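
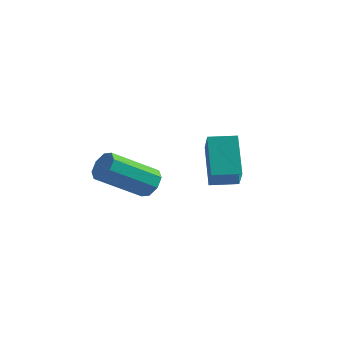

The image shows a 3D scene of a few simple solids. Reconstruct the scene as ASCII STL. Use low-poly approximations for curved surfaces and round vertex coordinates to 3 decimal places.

solid 
facet normal 0.614 0.553 -0.564
outer loop
vertex 1.895 -2.889 -2.919
vertex 1.41 -2.817 -3.376
vertex 1.603 -2.476 -2.832
endloop
endfacet
facet normal 0.547 0.217 0.809
outer loop
vertex 1.895 -2.889 -2.919
vertex 1.603 -2.476 -2.832
vertex 0.574 -4.076 -1.707
endloop
endfacet
facet normal 0.547 0.217 0.809
outer loop
vertex 0.574 -4.076 -1.707
vertex 1.603 -2.476 -2.832
vertex 0.282 -3.663 -1.62
endloop
endfacet
facet normal -0.615 -0.553 0.563
outer loop
vertex 0.574 -4.076 -1.707
vertex 0.282 -3.663 -1.62
vertex 0.09 -4.003 -2.164
endloop
endfacet
facet normal 0.615 0.552 -0.564
outer loop
vertex 1.603 -2.476 -2.832
vertex 1.41 -2.817 -3.376
vertex 1.199 -2.263 -3.064
endloop
endfacet
facet normal -0.016 0.723 0.691
outer loop
vertex 1.603 -2.476 -2.832
vertex 1.199 -2.263 -3.064
vertex 0.282 -3.663 -1.62
endloop
endfacet
facet normal -0.014 0.722 0.691
outer loop
vertex 0.282 -3.663 -1.62
vertex 1.199 -2.263 -3.064
vertex -0.122 -3.449 -1.852
endloop
endfacet
facet normal -0.615 -0.552 0.562
outer loop
vertex 0.282 -3.663 -1.62
vertex -0.122 -3.449 -1.852
vertex 0.09 -4.003 -2.164
endloop
endfacet
facet normal 0.615 0.552 -0.564
outer loop
vertex 1.199 -2.263 -3.064
vertex 1.41 -2.817 -3.376
vertex 0.918 -2.374 -3.479
endloop
endfacet
facet normal -0.568 0.805 0.169
outer loop
vertex 1.199 -2.263 -3.064
vertex 0.918 -2.374 -3.479
vertex -0.122 -3.449 -1.852
endloop
endfacet
facet normal -0.569 0.805 0.168
outer loop
vertex -0.122 -3.449 -1.852
vertex 0.918 -2.374 -3.479
vertex -0.403 -3.561 -2.267
endloop
endfacet
facet normal -0.613 -0.553 0.564
outer loop
vertex -0.122 -3.449 -1.852
vertex -0.403 -3.561 -2.267
vertex 0.09 -4.003 -2.164
endloop
endfacet
facet normal 0.615 0.552 -0.563
outer loop
vertex 0.918 -2.374 -3.479
vertex 1.41 -2.817 -3.376
vertex 0.926 -2.744 -3.833
endloop
endfacet
facet normal -0.789 0.416 -0.453
outer loop
vertex 0.918 -2.374 -3.479
vertex 0.926 -2.744 -3.833
vertex -0.403 -3.561 -2.267
endloop
endfacet
facet normal -0.789 0.416 -0.453
outer loop
vertex -0.403 -3.561 -2.267
vertex 0.926 -2.744 -3.833
vertex -0.395 -3.931 -2.621
endloop
endfacet
facet normal -0.613 -0.553 0.564
outer loop
vertex -0.403 -3.561 -2.267
vertex -0.395 -3.931 -2.621
vertex 0.09 -4.003 -2.164
endloop
endfacet
facet normal 0.615 0.553 -0.563
outer loop
vertex 0.926 -2.744 -3.833
vertex 1.41 -2.817 -3.376
vertex 1.218 -3.157 -3.92
endloop
endfacet
facet normal -0.547 -0.217 -0.809
outer loop
vertex 0.926 -2.744 -3.833
vertex 1.218 -3.157 -3.92
vertex -0.395 -3.931 -2.621
endloop
endfacet
facet normal -0.547 -0.217 -0.809
outer loop
vertex -0.395 -3.931 -2.621
vertex 1.218 -3.157 -3.92
vertex -0.103 -4.344 -2.708
endloop
endfacet
facet normal -0.614 -0.553 0.564
outer loop
vertex -0.395 -3.931 -2.621
vertex -0.103 -4.344 -2.708
vertex 0.09 -4.003 -2.164
endloop
endfacet
facet normal 0.615 0.552 -0.562
outer loop
vertex 1.218 -3.157 -3.92
vertex 1.41 -2.817 -3.376
vertex 1.622 -3.371 -3.688
endloop
endfacet
facet normal 0.015 -0.722 -0.691
outer loop
vertex 1.218 -3.157 -3.92
vertex 1.622 -3.371 -3.688
vertex -0.103 -4.344 -2.708
endloop
endfacet
facet normal 0.015 -0.723 -0.691
outer loop
vertex -0.103 -4.344 -2.708
vertex 1.622 -3.371 -3.688
vertex 0.301 -4.557 -2.476
endloop
endfacet
facet normal -0.615 -0.552 0.564
outer loop
vertex -0.103 -4.344 -2.708
vertex 0.301 -4.557 -2.476
vertex 0.09 -4.003 -2.164
endloop
endfacet
facet normal 0.613 0.553 -0.564
outer loop
vertex 1.622 -3.371 -3.688
vertex 1.41 -2.817 -3.376
vertex 1.903 -3.259 -3.273
endloop
endfacet
facet normal 0.569 -0.805 -0.168
outer loop
vertex 1.622 -3.371 -3.688
vertex 1.903 -3.259 -3.273
vertex 0.301 -4.557 -2.476
endloop
endfacet
facet normal 0.568 -0.805 -0.169
outer loop
vertex 0.301 -4.557 -2.476
vertex 1.903 -3.259 -3.273
vertex 0.582 -4.446 -2.061
endloop
endfacet
facet normal -0.615 -0.552 0.564
outer loop
vertex 0.301 -4.557 -2.476
vertex 0.582 -4.446 -2.061
vertex 0.09 -4.003 -2.164
endloop
endfacet
facet normal 0.613 0.553 -0.564
outer loop
vertex 1.903 -3.259 -3.273
vertex 1.41 -2.817 -3.376
vertex 1.895 -2.889 -2.919
endloop
endfacet
facet normal 0.789 -0.416 0.453
outer loop
vertex 1.903 -3.259 -3.273
vertex 1.895 -2.889 -2.919
vertex 0.582 -4.446 -2.061
endloop
endfacet
facet normal 0.789 -0.416 0.453
outer loop
vertex 0.582 -4.446 -2.061
vertex 1.895 -2.889 -2.919
vertex 0.574 -4.076 -1.707
endloop
endfacet
facet normal -0.615 -0.552 0.563
outer loop
vertex 0.582 -4.446 -2.061
vertex 0.574 -4.076 -1.707
vertex 0.09 -4.003 -2.164
endloop
endfacet
facet normal -0.877 -0.480 -0.012
outer loop
vertex 2.385 0.158 -2.157
vertex 1.904 1.064 -3.251
vertex 3.068 -1.057 -3.462
endloop
endfacet
facet normal 0.322 -0.603 0.730
outer loop
vertex 4.076 -0.504 -3.449
vertex 2.385 0.158 -2.157
vertex 3.068 -1.057 -3.462
endloop
endfacet
facet normal -0.877 -0.480 -0.012
outer loop
vertex 3.068 -1.057 -3.462
vertex 1.904 1.064 -3.251
vertex 2.587 -0.151 -4.557
endloop
endfacet
facet normal 0.358 -0.636 -0.684
outer loop
vertex 2.587 -0.151 -4.557
vertex 4.076 -0.504 -3.449
vertex 3.068 -1.057 -3.462
endloop
endfacet
facet normal -0.358 0.636 0.684
outer loop
vertex 2.385 0.158 -2.157
vertex 2.912 1.617 -3.238
vertex 1.904 1.064 -3.251
endloop
endfacet
facet normal 0.321 -0.604 0.730
outer loop
vertex 3.393 0.711 -2.143
vertex 2.385 0.158 -2.157
vertex 4.076 -0.504 -3.449
endloop
endfacet
facet normal -0.358 0.636 0.684
outer loop
vertex 3.393 0.711 -2.143
vertex 2.912 1.617 -3.238
vertex 2.385 0.158 -2.157
endloop
endfacet
facet normal -0.322 0.603 -0.730
outer loop
vertex 1.904 1.064 -3.251
vertex 2.912 1.617 -3.238
vertex 2.587 -0.151 -4.557
endloop
endfacet
facet normal 0.358 -0.636 -0.684
outer loop
vertex 3.595 0.402 -4.543
vertex 4.076 -0.504 -3.449
vertex 2.587 -0.151 -4.557
endloop
endfacet
facet normal -0.321 0.604 -0.730
outer loop
vertex 2.587 -0.151 -4.557
vertex 2.912 1.617 -3.238
vertex 3.595 0.402 -4.543
endloop
endfacet
facet normal 0.877 0.480 0.012
outer loop
vertex 3.595 0.402 -4.543
vertex 3.393 0.711 -2.143
vertex 4.076 -0.504 -3.449
endloop
endfacet
facet normal 0.877 0.480 0.012
outer loop
vertex 2.912 1.617 -3.238
vertex 3.393 0.711 -2.143
vertex 3.595 0.402 -4.543
endloop
endfacet

endsolid


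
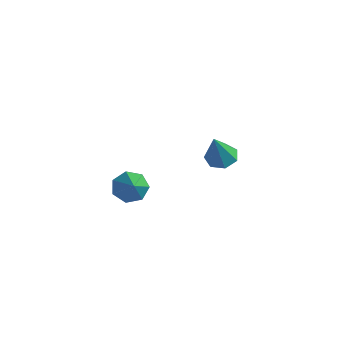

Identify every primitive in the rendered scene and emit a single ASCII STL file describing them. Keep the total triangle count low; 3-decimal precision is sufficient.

solid 
facet normal -0.136 0.434 -0.890
outer loop
vertex 2.043 4.286 0.963
vertex 1.255 4.102 0.994
vertex 1.629 4.769 1.262
endloop
endfacet
facet normal 0.795 0.397 0.459
outer loop
vertex 2.043 4.286 0.963
vertex 1.629 4.769 1.262
vertex 1.525 3.238 2.766
endloop
endfacet
facet normal -0.136 0.434 -0.891
outer loop
vertex 1.629 4.769 1.262
vertex 1.255 4.102 0.994
vertex 0.933 4.75 1.359
endloop
endfacet
facet normal 0.080 0.696 0.714
outer loop
vertex 1.629 4.769 1.262
vertex 0.933 4.75 1.359
vertex 1.525 3.238 2.766
endloop
endfacet
facet normal -0.136 0.434 -0.891
outer loop
vertex 0.933 4.75 1.359
vertex 1.255 4.102 0.994
vertex 0.479 4.243 1.181
endloop
endfacet
facet normal -0.659 0.358 0.662
outer loop
vertex 0.933 4.75 1.359
vertex 0.479 4.243 1.181
vertex 1.525 3.238 2.766
endloop
endfacet
facet normal -0.136 0.434 -0.890
outer loop
vertex 0.479 4.243 1.181
vertex 1.255 4.102 0.994
vertex 0.61 3.63 0.862
endloop
endfacet
facet normal -0.867 -0.363 0.342
outer loop
vertex 0.479 4.243 1.181
vertex 0.61 3.63 0.862
vertex 1.525 3.238 2.766
endloop
endfacet
facet normal -0.135 0.434 -0.891
outer loop
vertex 0.61 3.63 0.862
vertex 1.255 4.102 0.994
vertex 1.226 3.373 0.643
endloop
endfacet
facet normal -0.386 -0.922 -0.004
outer loop
vertex 0.61 3.63 0.862
vertex 1.226 3.373 0.643
vertex 1.525 3.238 2.766
endloop
endfacet
facet normal -0.136 0.434 -0.891
outer loop
vertex 1.226 3.373 0.643
vertex 1.255 4.102 0.994
vertex 1.864 3.665 0.688
endloop
endfacet
facet normal 0.420 -0.900 -0.116
outer loop
vertex 1.226 3.373 0.643
vertex 1.864 3.665 0.688
vertex 1.525 3.238 2.766
endloop
endfacet
facet normal -0.136 0.434 -0.891
outer loop
vertex 1.864 3.665 0.688
vertex 1.255 4.102 0.994
vertex 2.043 4.286 0.963
endloop
endfacet
facet normal 0.946 -0.312 0.090
outer loop
vertex 1.864 3.665 0.688
vertex 2.043 4.286 0.963
vertex 1.525 3.238 2.766
endloop
endfacet
facet normal -0.601 0.510 -0.616
outer loop
vertex 1.521 -1.014 1.855
vertex 0.942 -1.634 1.906
vertex 1.025 -0.945 2.396
endloop
endfacet
facet normal 0.614 0.623 0.484
outer loop
vertex 1.521 -1.014 1.855
vertex 1.025 -0.945 2.396
vertex 2.178 -2.686 3.174
endloop
endfacet
facet normal -0.600 0.511 -0.616
outer loop
vertex 1.025 -0.945 2.396
vertex 0.942 -1.634 1.906
vertex 0.466 -1.394 2.568
endloop
endfacet
facet normal -0.031 0.391 0.920
outer loop
vertex 1.025 -0.945 2.396
vertex 0.466 -1.394 2.568
vertex 2.178 -2.686 3.174
endloop
endfacet
facet normal -0.599 0.511 -0.616
outer loop
vertex 0.466 -1.394 2.568
vertex 0.942 -1.634 1.906
vertex 0.265 -2.024 2.241
endloop
endfacet
facet normal -0.496 -0.270 0.825
outer loop
vertex 0.466 -1.394 2.568
vertex 0.265 -2.024 2.241
vertex 2.178 -2.686 3.174
endloop
endfacet
facet normal -0.599 0.510 -0.617
outer loop
vertex 0.265 -2.024 2.241
vertex 0.942 -1.634 1.906
vertex 0.574 -2.361 1.662
endloop
endfacet
facet normal -0.430 -0.861 0.271
outer loop
vertex 0.265 -2.024 2.241
vertex 0.574 -2.361 1.662
vertex 2.178 -2.686 3.174
endloop
endfacet
facet normal -0.600 0.510 -0.616
outer loop
vertex 0.574 -2.361 1.662
vertex 0.942 -1.634 1.906
vertex 1.16 -2.15 1.266
endloop
endfacet
facet normal 0.117 -0.938 -0.326
outer loop
vertex 0.574 -2.361 1.662
vertex 1.16 -2.15 1.266
vertex 2.178 -2.686 3.174
endloop
endfacet
facet normal -0.600 0.510 -0.616
outer loop
vertex 1.16 -2.15 1.266
vertex 0.942 -1.634 1.906
vertex 1.581 -1.551 1.352
endloop
endfacet
facet normal 0.734 -0.442 -0.516
outer loop
vertex 1.16 -2.15 1.266
vertex 1.581 -1.551 1.352
vertex 2.178 -2.686 3.174
endloop
endfacet
facet normal -0.600 0.510 -0.616
outer loop
vertex 1.581 -1.551 1.352
vertex 0.942 -1.634 1.906
vertex 1.521 -1.014 1.855
endloop
endfacet
facet normal 0.955 0.252 -0.156
outer loop
vertex 1.581 -1.551 1.352
vertex 1.521 -1.014 1.855
vertex 2.178 -2.686 3.174
endloop
endfacet

endsolid


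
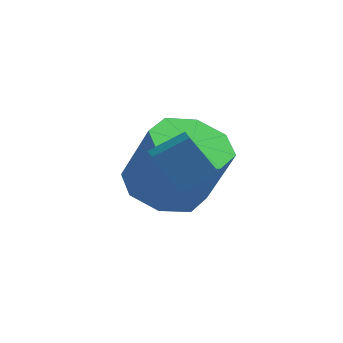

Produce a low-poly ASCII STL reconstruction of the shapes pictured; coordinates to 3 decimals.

solid 
facet normal -0.446 0.079 -0.892
outer loop
vertex 1.045 3.17 -0.698
vertex 0.164 2.665 -0.302
vertex 0.491 3.702 -0.374
endloop
endfacet
facet normal 0.600 0.766 -0.232
outer loop
vertex 1.045 3.17 -0.698
vertex 0.491 3.702 -0.374
vertex 1.897 3.019 1.005
endloop
endfacet
facet normal 0.600 0.765 -0.233
outer loop
vertex 1.897 3.019 1.005
vertex 0.491 3.702 -0.374
vertex 1.343 3.552 1.329
endloop
endfacet
facet normal 0.446 -0.078 0.891
outer loop
vertex 1.897 3.019 1.005
vertex 1.343 3.552 1.329
vertex 1.016 2.515 1.402
endloop
endfacet
facet normal -0.446 0.079 -0.891
outer loop
vertex 0.491 3.702 -0.374
vertex 0.164 2.665 -0.302
vertex -0.255 3.627 -0.007
endloop
endfacet
facet normal -0.046 0.993 0.110
outer loop
vertex 0.491 3.702 -0.374
vertex -0.255 3.627 -0.007
vertex 1.343 3.552 1.329
endloop
endfacet
facet normal -0.046 0.993 0.110
outer loop
vertex 1.343 3.552 1.329
vertex -0.255 3.627 -0.007
vertex 0.597 3.477 1.696
endloop
endfacet
facet normal 0.446 -0.078 0.891
outer loop
vertex 1.343 3.552 1.329
vertex 0.597 3.477 1.696
vertex 1.016 2.515 1.402
endloop
endfacet
facet normal -0.446 0.079 -0.891
outer loop
vertex -0.255 3.627 -0.007
vertex 0.164 2.665 -0.302
vertex -0.755 2.989 0.187
endloop
endfacet
facet normal -0.664 0.639 0.389
outer loop
vertex -0.255 3.627 -0.007
vertex -0.755 2.989 0.187
vertex 0.597 3.477 1.696
endloop
endfacet
facet normal -0.664 0.639 0.389
outer loop
vertex 0.597 3.477 1.696
vertex -0.755 2.989 0.187
vertex 0.097 2.839 1.89
endloop
endfacet
facet normal 0.446 -0.078 0.892
outer loop
vertex 0.597 3.477 1.696
vertex 0.097 2.839 1.89
vertex 1.016 2.515 1.402
endloop
endfacet
facet normal -0.447 0.079 -0.891
outer loop
vertex -0.755 2.989 0.187
vertex 0.164 2.665 -0.302
vertex -0.717 2.161 0.095
endloop
endfacet
facet normal -0.894 -0.090 0.439
outer loop
vertex -0.755 2.989 0.187
vertex -0.717 2.161 0.095
vertex 0.097 2.839 1.89
endloop
endfacet
facet normal -0.894 -0.090 0.439
outer loop
vertex 0.097 2.839 1.89
vertex -0.717 2.161 0.095
vertex 0.135 2.01 1.798
endloop
endfacet
facet normal 0.446 -0.079 0.892
outer loop
vertex 0.097 2.839 1.89
vertex 0.135 2.01 1.798
vertex 1.016 2.515 1.402
endloop
endfacet
facet normal -0.446 0.078 -0.891
outer loop
vertex -0.717 2.161 0.095
vertex 0.164 2.665 -0.302
vertex -0.163 1.628 -0.229
endloop
endfacet
facet normal -0.600 -0.765 0.232
outer loop
vertex -0.717 2.161 0.095
vertex -0.163 1.628 -0.229
vertex 0.135 2.01 1.798
endloop
endfacet
facet normal -0.600 -0.766 0.232
outer loop
vertex 0.135 2.01 1.798
vertex -0.163 1.628 -0.229
vertex 0.689 1.478 1.474
endloop
endfacet
facet normal 0.446 -0.079 0.892
outer loop
vertex 0.135 2.01 1.798
vertex 0.689 1.478 1.474
vertex 1.016 2.515 1.402
endloop
endfacet
facet normal -0.446 0.078 -0.891
outer loop
vertex -0.163 1.628 -0.229
vertex 0.164 2.665 -0.302
vertex 0.583 1.703 -0.596
endloop
endfacet
facet normal 0.046 -0.993 -0.110
outer loop
vertex -0.163 1.628 -0.229
vertex 0.583 1.703 -0.596
vertex 0.689 1.478 1.474
endloop
endfacet
facet normal 0.046 -0.993 -0.110
outer loop
vertex 0.689 1.478 1.474
vertex 0.583 1.703 -0.596
vertex 1.435 1.553 1.107
endloop
endfacet
facet normal 0.446 -0.079 0.891
outer loop
vertex 0.689 1.478 1.474
vertex 1.435 1.553 1.107
vertex 1.016 2.515 1.402
endloop
endfacet
facet normal -0.446 0.078 -0.892
outer loop
vertex 0.583 1.703 -0.596
vertex 0.164 2.665 -0.302
vertex 1.083 2.341 -0.79
endloop
endfacet
facet normal 0.664 -0.639 -0.389
outer loop
vertex 0.583 1.703 -0.596
vertex 1.083 2.341 -0.79
vertex 1.435 1.553 1.107
endloop
endfacet
facet normal 0.664 -0.639 -0.389
outer loop
vertex 1.435 1.553 1.107
vertex 1.083 2.341 -0.79
vertex 1.935 2.191 0.913
endloop
endfacet
facet normal 0.446 -0.079 0.891
outer loop
vertex 1.435 1.553 1.107
vertex 1.935 2.191 0.913
vertex 1.016 2.515 1.402
endloop
endfacet
facet normal -0.446 0.079 -0.892
outer loop
vertex 1.083 2.341 -0.79
vertex 0.164 2.665 -0.302
vertex 1.045 3.17 -0.698
endloop
endfacet
facet normal 0.894 0.090 -0.439
outer loop
vertex 1.083 2.341 -0.79
vertex 1.045 3.17 -0.698
vertex 1.935 2.191 0.913
endloop
endfacet
facet normal 0.894 0.090 -0.439
outer loop
vertex 1.935 2.191 0.913
vertex 1.045 3.17 -0.698
vertex 1.897 3.019 1.005
endloop
endfacet
facet normal 0.447 -0.079 0.891
outer loop
vertex 1.935 2.191 0.913
vertex 1.897 3.019 1.005
vertex 1.016 2.515 1.402
endloop
endfacet
facet normal -0.531 -0.154 0.834
outer loop
vertex 2.111 0.458 2.635
vertex 1.594 1.155 2.435
vertex 1.493 -0.145 2.13
endloop
endfacet
facet normal 0.580 -0.783 0.225
outer loop
vertex 2.146 0.045 1.105
vertex 2.111 0.458 2.635
vertex 1.493 -0.145 2.13
endloop
endfacet
facet normal -0.531 -0.154 0.834
outer loop
vertex 1.493 -0.145 2.13
vertex 1.594 1.155 2.435
vertex 0.976 0.552 1.93
endloop
endfacet
facet normal -0.617 -0.603 -0.505
outer loop
vertex 0.976 0.552 1.93
vertex 2.146 0.045 1.105
vertex 1.493 -0.145 2.13
endloop
endfacet
facet normal 0.617 0.603 0.505
outer loop
vertex 2.111 0.458 2.635
vertex 2.247 1.345 1.41
vertex 1.594 1.155 2.435
endloop
endfacet
facet normal 0.580 -0.783 0.225
outer loop
vertex 2.764 0.648 1.61
vertex 2.111 0.458 2.635
vertex 2.146 0.045 1.105
endloop
endfacet
facet normal 0.617 0.603 0.505
outer loop
vertex 2.764 0.648 1.61
vertex 2.247 1.345 1.41
vertex 2.111 0.458 2.635
endloop
endfacet
facet normal -0.580 0.783 -0.225
outer loop
vertex 1.594 1.155 2.435
vertex 2.247 1.345 1.41
vertex 0.976 0.552 1.93
endloop
endfacet
facet normal -0.617 -0.603 -0.505
outer loop
vertex 1.629 0.742 0.905
vertex 2.146 0.045 1.105
vertex 0.976 0.552 1.93
endloop
endfacet
facet normal -0.580 0.783 -0.225
outer loop
vertex 0.976 0.552 1.93
vertex 2.247 1.345 1.41
vertex 1.629 0.742 0.905
endloop
endfacet
facet normal 0.531 0.154 -0.834
outer loop
vertex 1.629 0.742 0.905
vertex 2.764 0.648 1.61
vertex 2.146 0.045 1.105
endloop
endfacet
facet normal 0.531 0.154 -0.834
outer loop
vertex 2.247 1.345 1.41
vertex 2.764 0.648 1.61
vertex 1.629 0.742 0.905
endloop
endfacet

endsolid


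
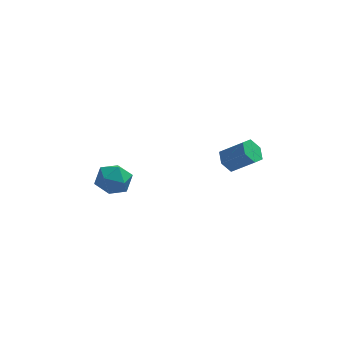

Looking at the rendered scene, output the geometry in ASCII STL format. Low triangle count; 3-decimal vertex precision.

solid 
facet normal 0.027 0.977 -0.212
outer loop
vertex -1.953 4.397 -1.75
vertex -2.756 4.471 -1.513
vertex -2.14 4.576 -0.95
endloop
endfacet
facet normal 0.669 0.743 -0.010
outer loop
vertex -1.953 4.397 -1.75
vertex -2.14 4.576 -0.95
vertex -1.53 4.024 -1.126
endloop
endfacet
facet normal 0.863 0.220 -0.454
outer loop
vertex -1.953 4.397 -1.75
vertex -1.53 4.024 -1.126
vertex -1.77 3.578 -1.798
endloop
endfacet
facet normal 0.342 0.131 -0.931
outer loop
vertex -1.953 4.397 -1.75
vertex -1.77 3.578 -1.798
vertex -2.527 3.854 -2.037
endloop
endfacet
facet normal -0.176 0.599 -0.782
outer loop
vertex -1.953 4.397 -1.75
vertex -2.527 3.854 -2.037
vertex -2.756 4.471 -1.513
endloop
endfacet
facet normal 0.606 0.464 0.646
outer loop
vertex -1.53 4.024 -1.126
vertex -2.14 4.576 -0.95
vertex -2.073 3.866 -0.503
endloop
endfacet
facet normal -0.434 0.843 0.318
outer loop
vertex -2.14 4.576 -0.95
vertex -2.756 4.471 -1.513
vertex -2.83 4.142 -0.742
endloop
endfacet
facet normal -0.762 0.231 -0.605
outer loop
vertex -2.756 4.471 -1.513
vertex -2.527 3.854 -2.037
vertex -3.07 3.696 -1.414
endloop
endfacet
facet normal 0.076 -0.526 -0.847
outer loop
vertex -2.527 3.854 -2.037
vertex -1.77 3.578 -1.798
vertex -2.46 3.144 -1.59
endloop
endfacet
facet normal 0.921 -0.383 -0.075
outer loop
vertex -1.77 3.578 -1.798
vertex -1.53 4.024 -1.126
vertex -1.844 3.249 -1.027
endloop
endfacet
facet normal -0.342 -0.131 0.931
outer loop
vertex -2.647 3.323 -0.79
vertex -2.073 3.866 -0.503
vertex -2.83 4.142 -0.742
endloop
endfacet
facet normal -0.863 -0.220 0.454
outer loop
vertex -2.647 3.323 -0.79
vertex -2.83 4.142 -0.742
vertex -3.07 3.696 -1.414
endloop
endfacet
facet normal -0.669 -0.743 0.010
outer loop
vertex -2.647 3.323 -0.79
vertex -3.07 3.696 -1.414
vertex -2.46 3.144 -1.59
endloop
endfacet
facet normal -0.027 -0.977 0.212
outer loop
vertex -2.647 3.323 -0.79
vertex -2.46 3.144 -1.59
vertex -1.844 3.249 -1.027
endloop
endfacet
facet normal 0.176 -0.599 0.782
outer loop
vertex -2.647 3.323 -0.79
vertex -1.844 3.249 -1.027
vertex -2.073 3.866 -0.503
endloop
endfacet
facet normal -0.076 0.526 0.847
outer loop
vertex -2.83 4.142 -0.742
vertex -2.073 3.866 -0.503
vertex -2.14 4.576 -0.95
endloop
endfacet
facet normal -0.921 0.383 0.075
outer loop
vertex -3.07 3.696 -1.414
vertex -2.83 4.142 -0.742
vertex -2.756 4.471 -1.513
endloop
endfacet
facet normal -0.606 -0.464 -0.646
outer loop
vertex -2.46 3.144 -1.59
vertex -3.07 3.696 -1.414
vertex -2.527 3.854 -2.037
endloop
endfacet
facet normal 0.434 -0.843 -0.318
outer loop
vertex -1.844 3.249 -1.027
vertex -2.46 3.144 -1.59
vertex -1.77 3.578 -1.798
endloop
endfacet
facet normal 0.762 -0.231 0.605
outer loop
vertex -2.073 3.866 -0.503
vertex -1.844 3.249 -1.027
vertex -1.53 4.024 -1.126
endloop
endfacet
facet normal -0.731 0.245 -0.638
outer loop
vertex 2.626 1.214 1.454
vertex 2.248 1.258 1.904
vertex 2.557 1.73 1.731
endloop
endfacet
facet normal 0.673 0.418 -0.611
outer loop
vertex 2.626 1.214 1.454
vertex 2.557 1.73 1.731
vertex 3.51 0.917 2.225
endloop
endfacet
facet normal 0.673 0.419 -0.610
outer loop
vertex 3.51 0.917 2.225
vertex 2.557 1.73 1.731
vertex 3.441 1.433 2.503
endloop
endfacet
facet normal 0.731 -0.245 0.637
outer loop
vertex 3.51 0.917 2.225
vertex 3.441 1.433 2.503
vertex 3.132 0.962 2.676
endloop
endfacet
facet normal -0.731 0.245 -0.637
outer loop
vertex 2.557 1.73 1.731
vertex 2.248 1.258 1.904
vertex 2.179 1.774 2.182
endloop
endfacet
facet normal 0.235 0.967 0.103
outer loop
vertex 2.557 1.73 1.731
vertex 2.179 1.774 2.182
vertex 3.441 1.433 2.503
endloop
endfacet
facet normal 0.235 0.967 0.101
outer loop
vertex 3.441 1.433 2.503
vertex 2.179 1.774 2.182
vertex 3.063 1.478 2.953
endloop
endfacet
facet normal 0.730 -0.245 0.638
outer loop
vertex 3.441 1.433 2.503
vertex 3.063 1.478 2.953
vertex 3.132 0.962 2.676
endloop
endfacet
facet normal -0.731 0.245 -0.637
outer loop
vertex 2.179 1.774 2.182
vertex 2.248 1.258 1.904
vertex 1.87 1.303 2.355
endloop
endfacet
facet normal -0.438 0.549 0.712
outer loop
vertex 2.179 1.774 2.182
vertex 1.87 1.303 2.355
vertex 3.063 1.478 2.953
endloop
endfacet
facet normal -0.438 0.548 0.713
outer loop
vertex 3.063 1.478 2.953
vertex 1.87 1.303 2.355
vertex 2.754 1.006 3.126
endloop
endfacet
facet normal 0.731 -0.245 0.638
outer loop
vertex 3.063 1.478 2.953
vertex 2.754 1.006 3.126
vertex 3.132 0.962 2.676
endloop
endfacet
facet normal -0.731 0.245 -0.637
outer loop
vertex 1.87 1.303 2.355
vertex 2.248 1.258 1.904
vertex 1.939 0.787 2.077
endloop
endfacet
facet normal -0.673 -0.419 0.610
outer loop
vertex 1.87 1.303 2.355
vertex 1.939 0.787 2.077
vertex 2.754 1.006 3.126
endloop
endfacet
facet normal -0.673 -0.418 0.610
outer loop
vertex 2.754 1.006 3.126
vertex 1.939 0.787 2.077
vertex 2.823 0.49 2.849
endloop
endfacet
facet normal 0.731 -0.245 0.638
outer loop
vertex 2.754 1.006 3.126
vertex 2.823 0.49 2.849
vertex 3.132 0.962 2.676
endloop
endfacet
facet normal -0.730 0.245 -0.638
outer loop
vertex 1.939 0.787 2.077
vertex 2.248 1.258 1.904
vertex 2.317 0.742 1.627
endloop
endfacet
facet normal -0.236 -0.966 -0.102
outer loop
vertex 1.939 0.787 2.077
vertex 2.317 0.742 1.627
vertex 2.823 0.49 2.849
endloop
endfacet
facet normal -0.235 -0.967 -0.102
outer loop
vertex 2.823 0.49 2.849
vertex 2.317 0.742 1.627
vertex 3.201 0.446 2.398
endloop
endfacet
facet normal 0.731 -0.245 0.637
outer loop
vertex 2.823 0.49 2.849
vertex 3.201 0.446 2.398
vertex 3.132 0.962 2.676
endloop
endfacet
facet normal -0.731 0.245 -0.638
outer loop
vertex 2.317 0.742 1.627
vertex 2.248 1.258 1.904
vertex 2.626 1.214 1.454
endloop
endfacet
facet normal 0.438 -0.548 -0.713
outer loop
vertex 2.317 0.742 1.627
vertex 2.626 1.214 1.454
vertex 3.201 0.446 2.398
endloop
endfacet
facet normal 0.437 -0.549 -0.713
outer loop
vertex 3.201 0.446 2.398
vertex 2.626 1.214 1.454
vertex 3.51 0.917 2.225
endloop
endfacet
facet normal 0.731 -0.245 0.637
outer loop
vertex 3.201 0.446 2.398
vertex 3.51 0.917 2.225
vertex 3.132 0.962 2.676
endloop
endfacet

endsolid


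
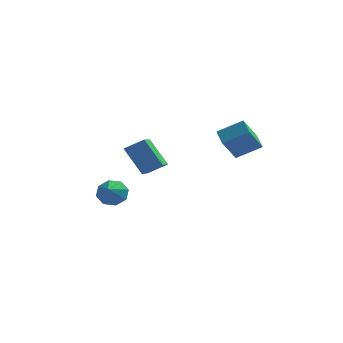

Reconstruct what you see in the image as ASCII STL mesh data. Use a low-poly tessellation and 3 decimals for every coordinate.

solid 
facet normal -0.542 0.260 0.799
outer loop
vertex -1.7 1.086 2.512
vertex -0.844 1.296 3.025
vertex -1.756 2.643 1.968
endloop
endfacet
facet normal -0.839 -0.206 -0.504
outer loop
vertex -0.876 2.224 0.675
vertex -1.7 1.086 2.512
vertex -1.756 2.643 1.968
endloop
endfacet
facet normal -0.543 0.259 0.799
outer loop
vertex -1.756 2.643 1.968
vertex -0.844 1.296 3.025
vertex -0.9 2.853 2.482
endloop
endfacet
facet normal -0.034 0.944 -0.329
outer loop
vertex -0.9 2.853 2.482
vertex -0.876 2.224 0.675
vertex -1.756 2.643 1.968
endloop
endfacet
facet normal 0.034 -0.944 0.329
outer loop
vertex -1.7 1.086 2.512
vertex 0.036 0.877 1.732
vertex -0.844 1.296 3.025
endloop
endfacet
facet normal -0.839 -0.206 -0.504
outer loop
vertex -0.82 0.667 1.218
vertex -1.7 1.086 2.512
vertex -0.876 2.224 0.675
endloop
endfacet
facet normal 0.034 -0.944 0.329
outer loop
vertex -0.82 0.667 1.218
vertex 0.036 0.877 1.732
vertex -1.7 1.086 2.512
endloop
endfacet
facet normal 0.839 0.206 0.504
outer loop
vertex -0.844 1.296 3.025
vertex 0.036 0.877 1.732
vertex -0.9 2.853 2.482
endloop
endfacet
facet normal -0.034 0.944 -0.329
outer loop
vertex -0.02 2.434 1.188
vertex -0.876 2.224 0.675
vertex -0.9 2.853 2.482
endloop
endfacet
facet normal 0.839 0.206 0.504
outer loop
vertex -0.9 2.853 2.482
vertex 0.036 0.877 1.732
vertex -0.02 2.434 1.188
endloop
endfacet
facet normal 0.542 -0.259 -0.799
outer loop
vertex -0.02 2.434 1.188
vertex -0.82 0.667 1.218
vertex -0.876 2.224 0.675
endloop
endfacet
facet normal 0.543 -0.259 -0.799
outer loop
vertex 0.036 0.877 1.732
vertex -0.82 0.667 1.218
vertex -0.02 2.434 1.188
endloop
endfacet
facet normal -0.020 0.850 -0.526
outer loop
vertex -2.279 3.306 -0.369
vertex -2.621 2.949 -0.933
vertex -2.851 3.321 -0.323
endloop
endfacet
facet normal 0.080 0.012 0.997
outer loop
vertex -2.279 3.306 -0.369
vertex -2.851 3.321 -0.323
vertex -2.599 1.971 -0.327
endloop
endfacet
facet normal -0.020 0.850 -0.526
outer loop
vertex -2.851 3.321 -0.323
vertex -2.621 2.949 -0.933
vertex -3.288 3.118 -0.634
endloop
endfacet
facet normal -0.544 -0.104 0.833
outer loop
vertex -2.851 3.321 -0.323
vertex -3.288 3.118 -0.634
vertex -2.599 1.971 -0.327
endloop
endfacet
facet normal -0.021 0.850 -0.526
outer loop
vertex -3.288 3.118 -0.634
vertex -2.621 2.949 -0.933
vertex -3.335 2.816 -1.12
endloop
endfacet
facet normal -0.844 -0.416 0.340
outer loop
vertex -3.288 3.118 -0.634
vertex -3.335 2.816 -1.12
vertex -2.599 1.971 -0.327
endloop
endfacet
facet normal -0.020 0.850 -0.526
outer loop
vertex -3.335 2.816 -1.12
vertex -2.621 2.949 -0.933
vertex -2.964 2.592 -1.496
endloop
endfacet
facet normal -0.643 -0.741 -0.193
outer loop
vertex -3.335 2.816 -1.12
vertex -2.964 2.592 -1.496
vertex -2.599 1.971 -0.327
endloop
endfacet
facet normal -0.019 0.849 -0.527
outer loop
vertex -2.964 2.592 -1.496
vertex -2.621 2.949 -0.933
vertex -2.392 2.576 -1.542
endloop
endfacet
facet normal -0.061 -0.889 -0.453
outer loop
vertex -2.964 2.592 -1.496
vertex -2.392 2.576 -1.542
vertex -2.599 1.971 -0.327
endloop
endfacet
facet normal -0.019 0.849 -0.527
outer loop
vertex -2.392 2.576 -1.542
vertex -2.621 2.949 -0.933
vertex -1.954 2.779 -1.231
endloop
endfacet
facet normal 0.564 -0.774 -0.289
outer loop
vertex -2.392 2.576 -1.542
vertex -1.954 2.779 -1.231
vertex -2.599 1.971 -0.327
endloop
endfacet
facet normal -0.019 0.849 -0.528
outer loop
vertex -1.954 2.779 -1.231
vertex -2.621 2.949 -0.933
vertex -1.907 3.082 -0.745
endloop
endfacet
facet normal 0.864 -0.461 0.204
outer loop
vertex -1.954 2.779 -1.231
vertex -1.907 3.082 -0.745
vertex -2.599 1.971 -0.327
endloop
endfacet
facet normal -0.020 0.850 -0.526
outer loop
vertex -1.907 3.082 -0.745
vertex -2.621 2.949 -0.933
vertex -2.279 3.306 -0.369
endloop
endfacet
facet normal 0.663 -0.136 0.736
outer loop
vertex -1.907 3.082 -0.745
vertex -2.279 3.306 -0.369
vertex -2.599 1.971 -0.327
endloop
endfacet
facet normal -0.357 -0.499 0.790
outer loop
vertex 3.487 2.828 3.22
vertex 3.112 3.67 3.582
vertex 2.342 2.602 2.56
endloop
endfacet
facet normal 0.379 -0.850 -0.366
outer loop
vertex 2.848 3.31 1.438
vertex 3.487 2.828 3.22
vertex 2.342 2.602 2.56
endloop
endfacet
facet normal -0.357 -0.499 0.790
outer loop
vertex 2.342 2.602 2.56
vertex 3.112 3.67 3.582
vertex 1.967 3.444 2.922
endloop
endfacet
facet normal -0.854 -0.169 -0.492
outer loop
vertex 1.967 3.444 2.922
vertex 2.848 3.31 1.438
vertex 2.342 2.602 2.56
endloop
endfacet
facet normal 0.854 0.169 0.492
outer loop
vertex 3.487 2.828 3.22
vertex 3.618 4.378 2.46
vertex 3.112 3.67 3.582
endloop
endfacet
facet normal 0.379 -0.850 -0.366
outer loop
vertex 3.993 3.536 2.098
vertex 3.487 2.828 3.22
vertex 2.848 3.31 1.438
endloop
endfacet
facet normal 0.854 0.169 0.492
outer loop
vertex 3.993 3.536 2.098
vertex 3.618 4.378 2.46
vertex 3.487 2.828 3.22
endloop
endfacet
facet normal -0.379 0.850 0.366
outer loop
vertex 3.112 3.67 3.582
vertex 3.618 4.378 2.46
vertex 1.967 3.444 2.922
endloop
endfacet
facet normal -0.854 -0.169 -0.492
outer loop
vertex 2.473 4.152 1.8
vertex 2.848 3.31 1.438
vertex 1.967 3.444 2.922
endloop
endfacet
facet normal -0.379 0.850 0.366
outer loop
vertex 1.967 3.444 2.922
vertex 3.618 4.378 2.46
vertex 2.473 4.152 1.8
endloop
endfacet
facet normal 0.357 0.499 -0.790
outer loop
vertex 2.473 4.152 1.8
vertex 3.993 3.536 2.098
vertex 2.848 3.31 1.438
endloop
endfacet
facet normal 0.357 0.499 -0.790
outer loop
vertex 3.618 4.378 2.46
vertex 3.993 3.536 2.098
vertex 2.473 4.152 1.8
endloop
endfacet

endsolid


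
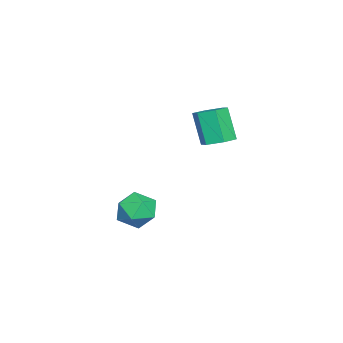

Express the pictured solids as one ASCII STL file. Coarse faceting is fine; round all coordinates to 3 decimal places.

solid 
facet normal -0.796 0.206 0.570
outer loop
vertex 0.376 -2.519 -1.786
vertex -0.098 -3.265 -2.179
vertex 0.437 -3.397 -1.384
endloop
endfacet
facet normal -0.191 0.398 0.897
outer loop
vertex 0.376 -2.519 -1.786
vertex 0.437 -3.397 -1.384
vertex 1.227 -2.843 -1.461
endloop
endfacet
facet normal 0.147 0.865 0.479
outer loop
vertex 0.376 -2.519 -1.786
vertex 1.227 -2.843 -1.461
vertex 1.18 -2.369 -2.303
endloop
endfacet
facet normal -0.249 0.963 -0.107
outer loop
vertex 0.376 -2.519 -1.786
vertex 1.18 -2.369 -2.303
vertex 0.361 -2.63 -2.747
endloop
endfacet
facet normal -0.831 0.555 -0.051
outer loop
vertex 0.376 -2.519 -1.786
vertex 0.361 -2.63 -2.747
vertex -0.098 -3.265 -2.179
endloop
endfacet
facet normal 0.221 -0.182 0.958
outer loop
vertex 1.227 -2.843 -1.461
vertex 0.437 -3.397 -1.384
vertex 1.279 -3.79 -1.653
endloop
endfacet
facet normal -0.757 -0.493 0.428
outer loop
vertex 0.437 -3.397 -1.384
vertex -0.098 -3.265 -2.179
vertex 0.46 -4.051 -2.097
endloop
endfacet
facet normal -0.814 0.072 -0.577
outer loop
vertex -0.098 -3.265 -2.179
vertex 0.361 -2.63 -2.747
vertex 0.413 -3.577 -2.939
endloop
endfacet
facet normal 0.129 0.733 -0.668
outer loop
vertex 0.361 -2.63 -2.747
vertex 1.18 -2.369 -2.303
vertex 1.203 -3.023 -3.016
endloop
endfacet
facet normal 0.769 0.575 0.281
outer loop
vertex 1.18 -2.369 -2.303
vertex 1.227 -2.843 -1.461
vertex 1.738 -3.155 -2.221
endloop
endfacet
facet normal 0.249 -0.963 0.107
outer loop
vertex 1.264 -3.901 -2.614
vertex 1.279 -3.79 -1.653
vertex 0.46 -4.051 -2.097
endloop
endfacet
facet normal -0.147 -0.865 -0.479
outer loop
vertex 1.264 -3.901 -2.614
vertex 0.46 -4.051 -2.097
vertex 0.413 -3.577 -2.939
endloop
endfacet
facet normal 0.191 -0.398 -0.897
outer loop
vertex 1.264 -3.901 -2.614
vertex 0.413 -3.577 -2.939
vertex 1.203 -3.023 -3.016
endloop
endfacet
facet normal 0.796 -0.206 -0.570
outer loop
vertex 1.264 -3.901 -2.614
vertex 1.203 -3.023 -3.016
vertex 1.738 -3.155 -2.221
endloop
endfacet
facet normal 0.831 -0.555 0.051
outer loop
vertex 1.264 -3.901 -2.614
vertex 1.738 -3.155 -2.221
vertex 1.279 -3.79 -1.653
endloop
endfacet
facet normal -0.129 -0.733 0.668
outer loop
vertex 0.46 -4.051 -2.097
vertex 1.279 -3.79 -1.653
vertex 0.437 -3.397 -1.384
endloop
endfacet
facet normal -0.769 -0.575 -0.281
outer loop
vertex 0.413 -3.577 -2.939
vertex 0.46 -4.051 -2.097
vertex -0.098 -3.265 -2.179
endloop
endfacet
facet normal -0.221 0.182 -0.958
outer loop
vertex 1.203 -3.023 -3.016
vertex 0.413 -3.577 -2.939
vertex 0.361 -2.63 -2.747
endloop
endfacet
facet normal 0.757 0.493 -0.428
outer loop
vertex 1.738 -3.155 -2.221
vertex 1.203 -3.023 -3.016
vertex 1.18 -2.369 -2.303
endloop
endfacet
facet normal 0.814 -0.072 0.577
outer loop
vertex 1.279 -3.79 -1.653
vertex 1.738 -3.155 -2.221
vertex 1.227 -2.843 -1.461
endloop
endfacet
facet normal 0.303 0.294 -0.907
outer loop
vertex 1.012 -0.331 1.934
vertex 0.383 0.027 1.84
vertex 0.956 0.366 2.141
endloop
endfacet
facet normal 0.950 -0.016 0.311
outer loop
vertex 1.012 -0.331 1.934
vertex 0.956 0.366 2.141
vertex 0.526 -0.806 3.393
endloop
endfacet
facet normal 0.950 -0.015 0.312
outer loop
vertex 0.526 -0.806 3.393
vertex 0.956 0.366 2.141
vertex 0.469 -0.108 3.601
endloop
endfacet
facet normal -0.302 -0.295 0.906
outer loop
vertex 0.526 -0.806 3.393
vertex 0.469 -0.108 3.601
vertex -0.103 -0.447 3.3
endloop
endfacet
facet normal 0.302 0.295 -0.907
outer loop
vertex 0.956 0.366 2.141
vertex 0.383 0.027 1.84
vertex 0.326 0.725 2.048
endloop
endfacet
facet normal 0.408 0.820 0.402
outer loop
vertex 0.956 0.366 2.141
vertex 0.326 0.725 2.048
vertex 0.469 -0.108 3.601
endloop
endfacet
facet normal 0.407 0.820 0.402
outer loop
vertex 0.469 -0.108 3.601
vertex 0.326 0.725 2.048
vertex -0.16 0.25 3.508
endloop
endfacet
facet normal -0.302 -0.295 0.906
outer loop
vertex 0.469 -0.108 3.601
vertex -0.16 0.25 3.508
vertex -0.103 -0.447 3.3
endloop
endfacet
facet normal 0.302 0.295 -0.906
outer loop
vertex 0.326 0.725 2.048
vertex 0.383 0.027 1.84
vertex -0.246 0.386 1.747
endloop
endfacet
facet normal -0.543 0.835 0.091
outer loop
vertex 0.326 0.725 2.048
vertex -0.246 0.386 1.747
vertex -0.16 0.25 3.508
endloop
endfacet
facet normal -0.543 0.835 0.091
outer loop
vertex -0.16 0.25 3.508
vertex -0.246 0.386 1.747
vertex -0.732 -0.089 3.206
endloop
endfacet
facet normal -0.303 -0.295 0.906
outer loop
vertex -0.16 0.25 3.508
vertex -0.732 -0.089 3.206
vertex -0.103 -0.447 3.3
endloop
endfacet
facet normal 0.302 0.295 -0.906
outer loop
vertex -0.246 0.386 1.747
vertex 0.383 0.027 1.84
vertex -0.189 -0.312 1.539
endloop
endfacet
facet normal -0.950 0.015 -0.312
outer loop
vertex -0.246 0.386 1.747
vertex -0.189 -0.312 1.539
vertex -0.732 -0.089 3.206
endloop
endfacet
facet normal -0.950 0.016 -0.312
outer loop
vertex -0.732 -0.089 3.206
vertex -0.189 -0.312 1.539
vertex -0.676 -0.786 2.999
endloop
endfacet
facet normal -0.303 -0.294 0.907
outer loop
vertex -0.732 -0.089 3.206
vertex -0.676 -0.786 2.999
vertex -0.103 -0.447 3.3
endloop
endfacet
facet normal 0.302 0.295 -0.906
outer loop
vertex -0.189 -0.312 1.539
vertex 0.383 0.027 1.84
vertex 0.44 -0.67 1.632
endloop
endfacet
facet normal -0.407 -0.820 -0.402
outer loop
vertex -0.189 -0.312 1.539
vertex 0.44 -0.67 1.632
vertex -0.676 -0.786 2.999
endloop
endfacet
facet normal -0.408 -0.820 -0.402
outer loop
vertex -0.676 -0.786 2.999
vertex 0.44 -0.67 1.632
vertex -0.046 -1.145 3.092
endloop
endfacet
facet normal -0.302 -0.295 0.907
outer loop
vertex -0.676 -0.786 2.999
vertex -0.046 -1.145 3.092
vertex -0.103 -0.447 3.3
endloop
endfacet
facet normal 0.303 0.295 -0.906
outer loop
vertex 0.44 -0.67 1.632
vertex 0.383 0.027 1.84
vertex 1.012 -0.331 1.934
endloop
endfacet
facet normal 0.543 -0.835 -0.091
outer loop
vertex 0.44 -0.67 1.632
vertex 1.012 -0.331 1.934
vertex -0.046 -1.145 3.092
endloop
endfacet
facet normal 0.543 -0.835 -0.091
outer loop
vertex -0.046 -1.145 3.092
vertex 1.012 -0.331 1.934
vertex 0.526 -0.806 3.393
endloop
endfacet
facet normal -0.302 -0.295 0.906
outer loop
vertex -0.046 -1.145 3.092
vertex 0.526 -0.806 3.393
vertex -0.103 -0.447 3.3
endloop
endfacet

endsolid


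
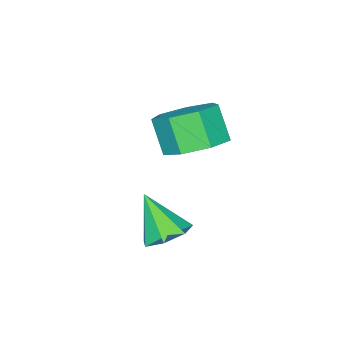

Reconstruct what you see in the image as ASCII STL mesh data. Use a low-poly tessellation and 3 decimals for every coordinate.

solid 
facet normal 0.018 0.561 -0.828
outer loop
vertex -0.006 4.511 0.828
vertex -0.655 4.102 0.537
vertex -0.642 4.781 0.997
endloop
endfacet
facet normal 0.401 0.443 0.802
outer loop
vertex -0.006 4.511 0.828
vertex -0.642 4.781 0.997
vertex -0.685 3.178 1.903
endloop
endfacet
facet normal 0.019 0.561 -0.828
outer loop
vertex -0.642 4.781 0.997
vertex -0.655 4.102 0.537
vertex -1.288 4.54 0.819
endloop
endfacet
facet normal -0.391 0.461 0.797
outer loop
vertex -0.642 4.781 0.997
vertex -1.288 4.54 0.819
vertex -0.685 3.178 1.903
endloop
endfacet
facet normal 0.019 0.561 -0.828
outer loop
vertex -1.288 4.54 0.819
vertex -0.655 4.102 0.537
vertex -1.457 3.97 0.429
endloop
endfacet
facet normal -0.894 -0.040 0.446
outer loop
vertex -1.288 4.54 0.819
vertex -1.457 3.97 0.429
vertex -0.685 3.178 1.903
endloop
endfacet
facet normal 0.019 0.561 -0.828
outer loop
vertex -1.457 3.97 0.429
vertex -0.655 4.102 0.537
vertex -1.022 3.499 0.12
endloop
endfacet
facet normal -0.730 -0.684 0.015
outer loop
vertex -1.457 3.97 0.429
vertex -1.022 3.499 0.12
vertex -0.685 3.178 1.903
endloop
endfacet
facet normal 0.018 0.561 -0.828
outer loop
vertex -1.022 3.499 0.12
vertex -0.655 4.102 0.537
vertex -0.31 3.483 0.125
endloop
endfacet
facet normal -0.021 -0.985 -0.173
outer loop
vertex -1.022 3.499 0.12
vertex -0.31 3.483 0.125
vertex -0.685 3.178 1.903
endloop
endfacet
facet normal 0.018 0.561 -0.828
outer loop
vertex -0.31 3.483 0.125
vertex -0.655 4.102 0.537
vertex 0.142 3.933 0.44
endloop
endfacet
facet normal 0.697 -0.717 0.024
outer loop
vertex -0.31 3.483 0.125
vertex 0.142 3.933 0.44
vertex -0.685 3.178 1.903
endloop
endfacet
facet normal 0.018 0.560 -0.828
outer loop
vertex 0.142 3.933 0.44
vertex -0.655 4.102 0.537
vertex -0.006 4.511 0.828
endloop
endfacet
facet normal 0.885 -0.081 0.458
outer loop
vertex 0.142 3.933 0.44
vertex -0.006 4.511 0.828
vertex -0.685 3.178 1.903
endloop
endfacet
facet normal 0.192 0.511 -0.838
outer loop
vertex -2.656 2.252 2.007
vertex -3.547 2.842 2.162
vertex -2.543 3.035 2.51
endloop
endfacet
facet normal 0.974 -0.204 0.099
outer loop
vertex -2.656 2.252 2.007
vertex -2.543 3.035 2.51
vertex -2.922 1.547 3.163
endloop
endfacet
facet normal 0.974 -0.204 0.099
outer loop
vertex -2.922 1.547 3.163
vertex -2.543 3.035 2.51
vertex -2.809 2.33 3.666
endloop
endfacet
facet normal -0.193 -0.510 0.838
outer loop
vertex -2.922 1.547 3.163
vertex -2.809 2.33 3.666
vertex -3.813 2.138 3.318
endloop
endfacet
facet normal 0.192 0.510 -0.838
outer loop
vertex -2.543 3.035 2.51
vertex -3.547 2.842 2.162
vertex -3.186 3.673 2.751
endloop
endfacet
facet normal 0.702 0.525 0.482
outer loop
vertex -2.543 3.035 2.51
vertex -3.186 3.673 2.751
vertex -2.809 2.33 3.666
endloop
endfacet
facet normal 0.702 0.525 0.482
outer loop
vertex -2.809 2.33 3.666
vertex -3.186 3.673 2.751
vertex -3.452 2.968 3.907
endloop
endfacet
facet normal -0.193 -0.511 0.838
outer loop
vertex -2.809 2.33 3.666
vertex -3.452 2.968 3.907
vertex -3.813 2.138 3.318
endloop
endfacet
facet normal 0.193 0.510 -0.838
outer loop
vertex -3.186 3.673 2.751
vertex -3.547 2.842 2.162
vertex -4.101 3.685 2.548
endloop
endfacet
facet normal -0.100 0.860 0.501
outer loop
vertex -3.186 3.673 2.751
vertex -4.101 3.685 2.548
vertex -3.452 2.968 3.907
endloop
endfacet
facet normal -0.099 0.860 0.501
outer loop
vertex -3.452 2.968 3.907
vertex -4.101 3.685 2.548
vertex -4.367 2.98 3.705
endloop
endfacet
facet normal -0.192 -0.511 0.838
outer loop
vertex -3.452 2.968 3.907
vertex -4.367 2.98 3.705
vertex -3.813 2.138 3.318
endloop
endfacet
facet normal 0.192 0.510 -0.838
outer loop
vertex -4.101 3.685 2.548
vertex -3.547 2.842 2.162
vertex -4.599 3.063 2.055
endloop
endfacet
facet normal -0.825 0.547 0.143
outer loop
vertex -4.101 3.685 2.548
vertex -4.599 3.063 2.055
vertex -4.367 2.98 3.705
endloop
endfacet
facet normal -0.825 0.547 0.143
outer loop
vertex -4.367 2.98 3.705
vertex -4.599 3.063 2.055
vertex -4.865 2.358 3.211
endloop
endfacet
facet normal -0.192 -0.511 0.838
outer loop
vertex -4.367 2.98 3.705
vertex -4.865 2.358 3.211
vertex -3.813 2.138 3.318
endloop
endfacet
facet normal 0.193 0.511 -0.838
outer loop
vertex -4.599 3.063 2.055
vertex -3.547 2.842 2.162
vertex -4.305 2.275 1.642
endloop
endfacet
facet normal -0.930 -0.178 -0.322
outer loop
vertex -4.599 3.063 2.055
vertex -4.305 2.275 1.642
vertex -4.865 2.358 3.211
endloop
endfacet
facet normal -0.930 -0.179 -0.322
outer loop
vertex -4.865 2.358 3.211
vertex -4.305 2.275 1.642
vertex -4.57 1.57 2.798
endloop
endfacet
facet normal -0.192 -0.511 0.838
outer loop
vertex -4.865 2.358 3.211
vertex -4.57 1.57 2.798
vertex -3.813 2.138 3.318
endloop
endfacet
facet normal 0.193 0.511 -0.838
outer loop
vertex -4.305 2.275 1.642
vertex -3.547 2.842 2.162
vertex -3.44 1.914 1.621
endloop
endfacet
facet normal -0.334 -0.769 -0.545
outer loop
vertex -4.305 2.275 1.642
vertex -3.44 1.914 1.621
vertex -4.57 1.57 2.798
endloop
endfacet
facet normal -0.334 -0.768 -0.546
outer loop
vertex -4.57 1.57 2.798
vertex -3.44 1.914 1.621
vertex -3.706 1.209 2.777
endloop
endfacet
facet normal -0.193 -0.510 0.838
outer loop
vertex -4.57 1.57 2.798
vertex -3.706 1.209 2.777
vertex -3.813 2.138 3.318
endloop
endfacet
facet normal 0.192 0.511 -0.838
outer loop
vertex -3.44 1.914 1.621
vertex -3.547 2.842 2.162
vertex -2.656 2.252 2.007
endloop
endfacet
facet normal 0.513 -0.780 -0.358
outer loop
vertex -3.44 1.914 1.621
vertex -2.656 2.252 2.007
vertex -3.706 1.209 2.777
endloop
endfacet
facet normal 0.513 -0.780 -0.358
outer loop
vertex -3.706 1.209 2.777
vertex -2.656 2.252 2.007
vertex -2.922 1.547 3.163
endloop
endfacet
facet normal -0.193 -0.510 0.838
outer loop
vertex -3.706 1.209 2.777
vertex -2.922 1.547 3.163
vertex -3.813 2.138 3.318
endloop
endfacet

endsolid


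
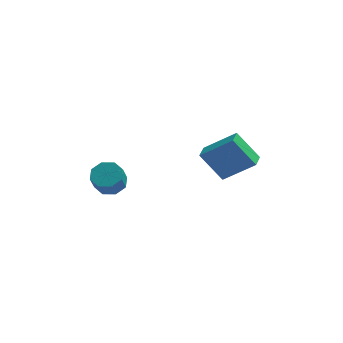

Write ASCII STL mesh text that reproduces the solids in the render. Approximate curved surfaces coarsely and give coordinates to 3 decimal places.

solid 
facet normal -0.596 0.177 0.783
outer loop
vertex 3.233 3.161 1.063
vertex 3.434 4.148 0.993
vertex 1.537 3.411 -0.283
endloop
endfacet
facet normal -0.199 -0.978 0.069
outer loop
vertex 2.746 3.052 -1.873
vertex 3.233 3.161 1.063
vertex 1.537 3.411 -0.283
endloop
endfacet
facet normal -0.596 0.177 0.783
outer loop
vertex 1.537 3.411 -0.283
vertex 3.434 4.148 0.993
vertex 1.738 4.398 -0.353
endloop
endfacet
facet normal -0.778 0.115 -0.618
outer loop
vertex 1.738 4.398 -0.353
vertex 2.746 3.052 -1.873
vertex 1.537 3.411 -0.283
endloop
endfacet
facet normal 0.778 -0.115 0.618
outer loop
vertex 3.233 3.161 1.063
vertex 4.643 3.789 -0.597
vertex 3.434 4.148 0.993
endloop
endfacet
facet normal -0.199 -0.978 0.069
outer loop
vertex 4.442 2.802 -0.527
vertex 3.233 3.161 1.063
vertex 2.746 3.052 -1.873
endloop
endfacet
facet normal 0.778 -0.115 0.618
outer loop
vertex 4.442 2.802 -0.527
vertex 4.643 3.789 -0.597
vertex 3.233 3.161 1.063
endloop
endfacet
facet normal 0.199 0.978 -0.069
outer loop
vertex 3.434 4.148 0.993
vertex 4.643 3.789 -0.597
vertex 1.738 4.398 -0.353
endloop
endfacet
facet normal -0.778 0.115 -0.618
outer loop
vertex 2.947 4.039 -1.943
vertex 2.746 3.052 -1.873
vertex 1.738 4.398 -0.353
endloop
endfacet
facet normal 0.199 0.978 -0.069
outer loop
vertex 1.738 4.398 -0.353
vertex 4.643 3.789 -0.597
vertex 2.947 4.039 -1.943
endloop
endfacet
facet normal 0.596 -0.177 -0.783
outer loop
vertex 2.947 4.039 -1.943
vertex 4.442 2.802 -0.527
vertex 2.746 3.052 -1.873
endloop
endfacet
facet normal 0.596 -0.177 -0.783
outer loop
vertex 4.643 3.789 -0.597
vertex 4.442 2.802 -0.527
vertex 2.947 4.039 -1.943
endloop
endfacet
facet normal 0.132 0.514 -0.848
outer loop
vertex -2.122 1.171 -1.268
vertex -2.911 1.546 -1.164
vertex -2.091 1.744 -0.916
endloop
endfacet
facet normal 0.990 -0.108 0.089
outer loop
vertex -2.122 1.171 -1.268
vertex -2.091 1.744 -0.916
vertex -2.279 0.56 -0.259
endloop
endfacet
facet normal 0.990 -0.108 0.089
outer loop
vertex -2.279 0.56 -0.259
vertex -2.091 1.744 -0.916
vertex -2.248 1.133 0.093
endloop
endfacet
facet normal -0.133 -0.514 0.848
outer loop
vertex -2.279 0.56 -0.259
vertex -2.248 1.133 0.093
vertex -3.069 0.934 -0.156
endloop
endfacet
facet normal 0.132 0.514 -0.848
outer loop
vertex -2.091 1.744 -0.916
vertex -2.911 1.546 -1.164
vertex -2.54 2.201 -0.709
endloop
endfacet
facet normal 0.733 0.525 0.432
outer loop
vertex -2.091 1.744 -0.916
vertex -2.54 2.201 -0.709
vertex -2.248 1.133 0.093
endloop
endfacet
facet normal 0.733 0.525 0.433
outer loop
vertex -2.248 1.133 0.093
vertex -2.54 2.201 -0.709
vertex -2.698 1.59 0.3
endloop
endfacet
facet normal -0.132 -0.514 0.847
outer loop
vertex -2.248 1.133 0.093
vertex -2.698 1.59 0.3
vertex -3.069 0.934 -0.156
endloop
endfacet
facet normal 0.132 0.514 -0.848
outer loop
vertex -2.54 2.201 -0.709
vertex -2.911 1.546 -1.164
vertex -3.207 2.274 -0.769
endloop
endfacet
facet normal 0.046 0.851 0.523
outer loop
vertex -2.54 2.201 -0.709
vertex -3.207 2.274 -0.769
vertex -2.698 1.59 0.3
endloop
endfacet
facet normal 0.046 0.851 0.523
outer loop
vertex -2.698 1.59 0.3
vertex -3.207 2.274 -0.769
vertex -3.365 1.663 0.24
endloop
endfacet
facet normal -0.132 -0.514 0.847
outer loop
vertex -2.698 1.59 0.3
vertex -3.365 1.663 0.24
vertex -3.069 0.934 -0.156
endloop
endfacet
facet normal 0.133 0.514 -0.848
outer loop
vertex -3.207 2.274 -0.769
vertex -2.911 1.546 -1.164
vertex -3.701 1.92 -1.061
endloop
endfacet
facet normal -0.667 0.679 0.306
outer loop
vertex -3.207 2.274 -0.769
vertex -3.701 1.92 -1.061
vertex -3.365 1.663 0.24
endloop
endfacet
facet normal -0.668 0.678 0.306
outer loop
vertex -3.365 1.663 0.24
vertex -3.701 1.92 -1.061
vertex -3.858 1.309 -0.052
endloop
endfacet
facet normal -0.133 -0.514 0.847
outer loop
vertex -3.365 1.663 0.24
vertex -3.858 1.309 -0.052
vertex -3.069 0.934 -0.156
endloop
endfacet
facet normal 0.133 0.514 -0.848
outer loop
vertex -3.701 1.92 -1.061
vertex -2.911 1.546 -1.164
vertex -3.732 1.347 -1.413
endloop
endfacet
facet normal -0.990 0.108 -0.089
outer loop
vertex -3.701 1.92 -1.061
vertex -3.732 1.347 -1.413
vertex -3.858 1.309 -0.052
endloop
endfacet
facet normal -0.990 0.108 -0.089
outer loop
vertex -3.858 1.309 -0.052
vertex -3.732 1.347 -1.413
vertex -3.889 0.736 -0.404
endloop
endfacet
facet normal -0.132 -0.514 0.848
outer loop
vertex -3.858 1.309 -0.052
vertex -3.889 0.736 -0.404
vertex -3.069 0.934 -0.156
endloop
endfacet
facet normal 0.132 0.514 -0.847
outer loop
vertex -3.732 1.347 -1.413
vertex -2.911 1.546 -1.164
vertex -3.282 0.89 -1.62
endloop
endfacet
facet normal -0.733 -0.526 -0.432
outer loop
vertex -3.732 1.347 -1.413
vertex -3.282 0.89 -1.62
vertex -3.889 0.736 -0.404
endloop
endfacet
facet normal -0.733 -0.525 -0.432
outer loop
vertex -3.889 0.736 -0.404
vertex -3.282 0.89 -1.62
vertex -3.44 0.279 -0.611
endloop
endfacet
facet normal -0.132 -0.514 0.848
outer loop
vertex -3.889 0.736 -0.404
vertex -3.44 0.279 -0.611
vertex -3.069 0.934 -0.156
endloop
endfacet
facet normal 0.132 0.514 -0.847
outer loop
vertex -3.282 0.89 -1.62
vertex -2.911 1.546 -1.164
vertex -2.615 0.817 -1.56
endloop
endfacet
facet normal -0.046 -0.851 -0.523
outer loop
vertex -3.282 0.89 -1.62
vertex -2.615 0.817 -1.56
vertex -3.44 0.279 -0.611
endloop
endfacet
facet normal -0.046 -0.851 -0.523
outer loop
vertex -3.44 0.279 -0.611
vertex -2.615 0.817 -1.56
vertex -2.773 0.206 -0.551
endloop
endfacet
facet normal -0.132 -0.514 0.848
outer loop
vertex -3.44 0.279 -0.611
vertex -2.773 0.206 -0.551
vertex -3.069 0.934 -0.156
endloop
endfacet
facet normal 0.133 0.514 -0.847
outer loop
vertex -2.615 0.817 -1.56
vertex -2.911 1.546 -1.164
vertex -2.122 1.171 -1.268
endloop
endfacet
facet normal 0.668 -0.678 -0.306
outer loop
vertex -2.615 0.817 -1.56
vertex -2.122 1.171 -1.268
vertex -2.773 0.206 -0.551
endloop
endfacet
facet normal 0.668 -0.678 -0.307
outer loop
vertex -2.773 0.206 -0.551
vertex -2.122 1.171 -1.268
vertex -2.279 0.56 -0.259
endloop
endfacet
facet normal -0.133 -0.514 0.848
outer loop
vertex -2.773 0.206 -0.551
vertex -2.279 0.56 -0.259
vertex -3.069 0.934 -0.156
endloop
endfacet

endsolid


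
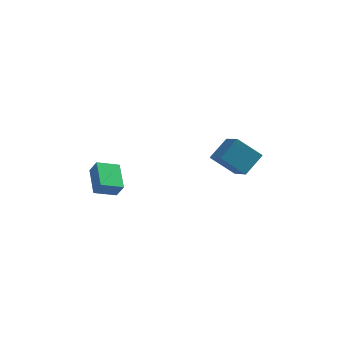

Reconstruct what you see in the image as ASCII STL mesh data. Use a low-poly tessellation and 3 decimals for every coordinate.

solid 
facet normal -0.455 0.243 -0.857
outer loop
vertex -4.497 -1.463 -2.291
vertex -5.035 0.266 -1.516
vertex -3.242 -0.851 -2.784
endloop
endfacet
facet normal 0.273 -0.878 -0.394
outer loop
vertex -2.765 -1.106 -1.884
vertex -4.497 -1.463 -2.291
vertex -3.242 -0.851 -2.784
endloop
endfacet
facet normal -0.455 0.243 -0.857
outer loop
vertex -3.242 -0.851 -2.784
vertex -5.035 0.266 -1.516
vertex -3.781 0.878 -2.008
endloop
endfacet
facet normal 0.848 0.413 -0.332
outer loop
vertex -3.781 0.878 -2.008
vertex -2.765 -1.106 -1.884
vertex -3.242 -0.851 -2.784
endloop
endfacet
facet normal -0.848 -0.413 0.332
outer loop
vertex -4.497 -1.463 -2.291
vertex -4.558 0.011 -0.616
vertex -5.035 0.266 -1.516
endloop
endfacet
facet normal 0.273 -0.877 -0.394
outer loop
vertex -4.019 -1.718 -1.392
vertex -4.497 -1.463 -2.291
vertex -2.765 -1.106 -1.884
endloop
endfacet
facet normal -0.847 -0.414 0.333
outer loop
vertex -4.019 -1.718 -1.392
vertex -4.558 0.011 -0.616
vertex -4.497 -1.463 -2.291
endloop
endfacet
facet normal -0.274 0.878 0.394
outer loop
vertex -5.035 0.266 -1.516
vertex -4.558 0.011 -0.616
vertex -3.781 0.878 -2.008
endloop
endfacet
facet normal 0.847 0.413 -0.333
outer loop
vertex -3.303 0.623 -1.109
vertex -2.765 -1.106 -1.884
vertex -3.781 0.878 -2.008
endloop
endfacet
facet normal -0.273 0.878 0.394
outer loop
vertex -3.781 0.878 -2.008
vertex -4.558 0.011 -0.616
vertex -3.303 0.623 -1.109
endloop
endfacet
facet normal 0.455 -0.243 0.857
outer loop
vertex -3.303 0.623 -1.109
vertex -4.019 -1.718 -1.392
vertex -2.765 -1.106 -1.884
endloop
endfacet
facet normal 0.455 -0.243 0.857
outer loop
vertex -4.558 0.011 -0.616
vertex -4.019 -1.718 -1.392
vertex -3.303 0.623 -1.109
endloop
endfacet
facet normal -0.764 0.003 0.645
outer loop
vertex 3.375 3.274 0.065
vertex 2.557 4.777 -0.912
vertex 2.502 2.129 -0.965
endloop
endfacet
facet normal 0.415 -0.763 0.496
outer loop
vertex 4.023 2.123 -2.248
vertex 3.375 3.274 0.065
vertex 2.502 2.129 -0.965
endloop
endfacet
facet normal -0.764 0.003 0.645
outer loop
vertex 2.502 2.129 -0.965
vertex 2.557 4.777 -0.912
vertex 1.684 3.632 -1.941
endloop
endfacet
facet normal -0.493 -0.646 -0.582
outer loop
vertex 1.684 3.632 -1.941
vertex 4.023 2.123 -2.248
vertex 2.502 2.129 -0.965
endloop
endfacet
facet normal 0.493 0.647 0.582
outer loop
vertex 3.375 3.274 0.065
vertex 4.078 4.771 -2.195
vertex 2.557 4.777 -0.912
endloop
endfacet
facet normal 0.416 -0.762 0.496
outer loop
vertex 4.896 3.268 -1.219
vertex 3.375 3.274 0.065
vertex 4.023 2.123 -2.248
endloop
endfacet
facet normal 0.494 0.646 0.582
outer loop
vertex 4.896 3.268 -1.219
vertex 4.078 4.771 -2.195
vertex 3.375 3.274 0.065
endloop
endfacet
facet normal -0.415 0.762 -0.496
outer loop
vertex 2.557 4.777 -0.912
vertex 4.078 4.771 -2.195
vertex 1.684 3.632 -1.941
endloop
endfacet
facet normal -0.494 -0.647 -0.582
outer loop
vertex 3.205 3.626 -3.225
vertex 4.023 2.123 -2.248
vertex 1.684 3.632 -1.941
endloop
endfacet
facet normal -0.415 0.763 -0.496
outer loop
vertex 1.684 3.632 -1.941
vertex 4.078 4.771 -2.195
vertex 3.205 3.626 -3.225
endloop
endfacet
facet normal 0.764 -0.003 -0.645
outer loop
vertex 3.205 3.626 -3.225
vertex 4.896 3.268 -1.219
vertex 4.023 2.123 -2.248
endloop
endfacet
facet normal 0.764 -0.003 -0.645
outer loop
vertex 4.078 4.771 -2.195
vertex 4.896 3.268 -1.219
vertex 3.205 3.626 -3.225
endloop
endfacet

endsolid


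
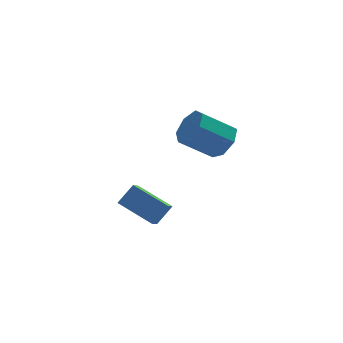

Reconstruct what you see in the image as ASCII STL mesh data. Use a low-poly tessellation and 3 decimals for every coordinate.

solid 
facet normal -0.659 -0.215 -0.721
outer loop
vertex 0.261 -3.172 -3.265
vertex -1.09 -1.703 -2.467
vertex 0.707 -2.419 -3.897
endloop
endfacet
facet normal 0.629 -0.684 -0.371
outer loop
vertex 1.57 -2.137 -2.953
vertex 0.261 -3.172 -3.265
vertex 0.707 -2.419 -3.897
endloop
endfacet
facet normal -0.659 -0.214 -0.721
outer loop
vertex 0.707 -2.419 -3.897
vertex -1.09 -1.703 -2.467
vertex -0.644 -0.949 -3.099
endloop
endfacet
facet normal 0.413 0.697 -0.586
outer loop
vertex -0.644 -0.949 -3.099
vertex 1.57 -2.137 -2.953
vertex 0.707 -2.419 -3.897
endloop
endfacet
facet normal -0.413 -0.698 0.586
outer loop
vertex 0.261 -3.172 -3.265
vertex -0.227 -1.421 -1.523
vertex -1.09 -1.703 -2.467
endloop
endfacet
facet normal 0.629 -0.683 -0.371
outer loop
vertex 1.124 -2.891 -2.321
vertex 0.261 -3.172 -3.265
vertex 1.57 -2.137 -2.953
endloop
endfacet
facet normal -0.413 -0.698 0.585
outer loop
vertex 1.124 -2.891 -2.321
vertex -0.227 -1.421 -1.523
vertex 0.261 -3.172 -3.265
endloop
endfacet
facet normal -0.629 0.683 0.371
outer loop
vertex -1.09 -1.703 -2.467
vertex -0.227 -1.421 -1.523
vertex -0.644 -0.949 -3.099
endloop
endfacet
facet normal 0.413 0.698 -0.585
outer loop
vertex 0.219 -0.668 -2.155
vertex 1.57 -2.137 -2.953
vertex -0.644 -0.949 -3.099
endloop
endfacet
facet normal -0.628 0.684 0.371
outer loop
vertex -0.644 -0.949 -3.099
vertex -0.227 -1.421 -1.523
vertex 0.219 -0.668 -2.155
endloop
endfacet
facet normal 0.659 0.214 0.721
outer loop
vertex 0.219 -0.668 -2.155
vertex 1.124 -2.891 -2.321
vertex 1.57 -2.137 -2.953
endloop
endfacet
facet normal 0.659 0.215 0.721
outer loop
vertex -0.227 -1.421 -1.523
vertex 1.124 -2.891 -2.321
vertex 0.219 -0.668 -2.155
endloop
endfacet
facet normal 0.797 -0.110 -0.594
outer loop
vertex 4.408 -3.49 3.001
vertex 3.789 -3.335 2.142
vertex 4.321 -2.609 2.721
endloop
endfacet
facet normal 0.597 0.296 0.746
outer loop
vertex 4.408 -3.49 3.001
vertex 4.321 -2.609 2.721
vertex 2.75 -3.26 4.237
endloop
endfacet
facet normal 0.597 0.297 0.746
outer loop
vertex 2.75 -3.26 4.237
vertex 4.321 -2.609 2.721
vertex 2.663 -2.379 3.956
endloop
endfacet
facet normal -0.797 0.111 0.594
outer loop
vertex 2.75 -3.26 4.237
vertex 2.663 -2.379 3.956
vertex 2.131 -3.105 3.378
endloop
endfacet
facet normal 0.797 -0.110 -0.594
outer loop
vertex 4.321 -2.609 2.721
vertex 3.789 -3.335 2.142
vertex 3.833 -2.275 2.004
endloop
endfacet
facet normal 0.299 0.927 0.228
outer loop
vertex 4.321 -2.609 2.721
vertex 3.833 -2.275 2.004
vertex 2.663 -2.379 3.956
endloop
endfacet
facet normal 0.299 0.926 0.229
outer loop
vertex 2.663 -2.379 3.956
vertex 3.833 -2.275 2.004
vertex 2.176 -2.045 3.24
endloop
endfacet
facet normal -0.797 0.111 0.594
outer loop
vertex 2.663 -2.379 3.956
vertex 2.176 -2.045 3.24
vertex 2.131 -3.105 3.378
endloop
endfacet
facet normal 0.797 -0.110 -0.594
outer loop
vertex 3.833 -2.275 2.004
vertex 3.789 -3.335 2.142
vertex 3.312 -2.739 1.392
endloop
endfacet
facet normal -0.224 0.859 -0.460
outer loop
vertex 3.833 -2.275 2.004
vertex 3.312 -2.739 1.392
vertex 2.176 -2.045 3.24
endloop
endfacet
facet normal -0.224 0.859 -0.460
outer loop
vertex 2.176 -2.045 3.24
vertex 3.312 -2.739 1.392
vertex 1.655 -2.509 2.628
endloop
endfacet
facet normal -0.797 0.111 0.594
outer loop
vertex 2.176 -2.045 3.24
vertex 1.655 -2.509 2.628
vertex 2.131 -3.105 3.378
endloop
endfacet
facet normal 0.797 -0.110 -0.594
outer loop
vertex 3.312 -2.739 1.392
vertex 3.789 -3.335 2.142
vertex 3.15 -3.652 1.344
endloop
endfacet
facet normal -0.579 0.145 -0.803
outer loop
vertex 3.312 -2.739 1.392
vertex 3.15 -3.652 1.344
vertex 1.655 -2.509 2.628
endloop
endfacet
facet normal -0.579 0.145 -0.803
outer loop
vertex 1.655 -2.509 2.628
vertex 3.15 -3.652 1.344
vertex 1.493 -3.422 2.58
endloop
endfacet
facet normal -0.797 0.110 0.594
outer loop
vertex 1.655 -2.509 2.628
vertex 1.493 -3.422 2.58
vertex 2.131 -3.105 3.378
endloop
endfacet
facet normal 0.797 -0.111 -0.594
outer loop
vertex 3.15 -3.652 1.344
vertex 3.789 -3.335 2.142
vertex 3.469 -4.326 1.898
endloop
endfacet
facet normal -0.497 -0.679 -0.540
outer loop
vertex 3.15 -3.652 1.344
vertex 3.469 -4.326 1.898
vertex 1.493 -3.422 2.58
endloop
endfacet
facet normal -0.497 -0.678 -0.541
outer loop
vertex 1.493 -3.422 2.58
vertex 3.469 -4.326 1.898
vertex 1.811 -4.096 3.133
endloop
endfacet
facet normal -0.797 0.111 0.593
outer loop
vertex 1.493 -3.422 2.58
vertex 1.811 -4.096 3.133
vertex 2.131 -3.105 3.378
endloop
endfacet
facet normal 0.797 -0.111 -0.594
outer loop
vertex 3.469 -4.326 1.898
vertex 3.789 -3.335 2.142
vertex 4.028 -4.254 2.635
endloop
endfacet
facet normal -0.042 -0.991 0.128
outer loop
vertex 3.469 -4.326 1.898
vertex 4.028 -4.254 2.635
vertex 1.811 -4.096 3.133
endloop
endfacet
facet normal -0.042 -0.991 0.128
outer loop
vertex 1.811 -4.096 3.133
vertex 4.028 -4.254 2.635
vertex 2.371 -4.024 3.871
endloop
endfacet
facet normal -0.797 0.110 0.594
outer loop
vertex 1.811 -4.096 3.133
vertex 2.371 -4.024 3.871
vertex 2.131 -3.105 3.378
endloop
endfacet
facet normal 0.797 -0.112 -0.594
outer loop
vertex 4.028 -4.254 2.635
vertex 3.789 -3.335 2.142
vertex 4.408 -3.49 3.001
endloop
endfacet
facet normal 0.445 -0.557 0.701
outer loop
vertex 4.028 -4.254 2.635
vertex 4.408 -3.49 3.001
vertex 2.371 -4.024 3.871
endloop
endfacet
facet normal 0.445 -0.557 0.701
outer loop
vertex 2.371 -4.024 3.871
vertex 4.408 -3.49 3.001
vertex 2.75 -3.26 4.237
endloop
endfacet
facet normal -0.797 0.111 0.594
outer loop
vertex 2.371 -4.024 3.871
vertex 2.75 -3.26 4.237
vertex 2.131 -3.105 3.378
endloop
endfacet

endsolid


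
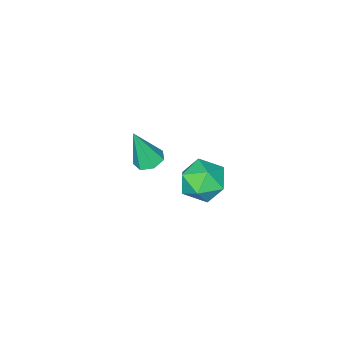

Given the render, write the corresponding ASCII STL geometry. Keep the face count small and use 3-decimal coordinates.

solid 
facet normal -0.428 0.041 0.903
outer loop
vertex -0.582 2.144 3.495
vertex -0.195 1.491 3.708
vertex 0.13 2.199 3.83
endloop
endfacet
facet normal -0.349 0.696 0.628
outer loop
vertex -0.582 2.144 3.495
vertex 0.13 2.199 3.83
vertex -0.054 2.66 3.217
endloop
endfacet
facet normal -0.698 0.716 0.005
outer loop
vertex -0.582 2.144 3.495
vertex -0.054 2.66 3.217
vertex -0.492 2.237 2.717
endloop
endfacet
facet normal -0.992 0.075 -0.106
outer loop
vertex -0.582 2.144 3.495
vertex -0.492 2.237 2.717
vertex -0.579 1.514 3.02
endloop
endfacet
facet normal -0.825 -0.343 0.449
outer loop
vertex -0.582 2.144 3.495
vertex -0.579 1.514 3.02
vertex -0.195 1.491 3.708
endloop
endfacet
facet normal 0.344 0.797 0.496
outer loop
vertex -0.054 2.66 3.217
vertex 0.13 2.199 3.83
vertex 0.659 2.326 3.26
endloop
endfacet
facet normal 0.216 -0.261 0.941
outer loop
vertex 0.13 2.199 3.83
vertex -0.195 1.491 3.708
vertex 0.572 1.603 3.563
endloop
endfacet
facet normal -0.425 -0.881 0.208
outer loop
vertex -0.195 1.491 3.708
vertex -0.579 1.514 3.02
vertex 0.134 1.18 3.063
endloop
endfacet
facet normal -0.694 -0.206 -0.690
outer loop
vertex -0.579 1.514 3.02
vertex -0.492 2.237 2.717
vertex -0.05 1.641 2.45
endloop
endfacet
facet normal -0.218 0.831 -0.512
outer loop
vertex -0.492 2.237 2.717
vertex -0.054 2.66 3.217
vertex 0.275 2.349 2.572
endloop
endfacet
facet normal 0.992 -0.075 0.106
outer loop
vertex 0.662 1.696 2.785
vertex 0.659 2.326 3.26
vertex 0.572 1.603 3.563
endloop
endfacet
facet normal 0.698 -0.716 -0.005
outer loop
vertex 0.662 1.696 2.785
vertex 0.572 1.603 3.563
vertex 0.134 1.18 3.063
endloop
endfacet
facet normal 0.349 -0.696 -0.628
outer loop
vertex 0.662 1.696 2.785
vertex 0.134 1.18 3.063
vertex -0.05 1.641 2.45
endloop
endfacet
facet normal 0.428 -0.041 -0.903
outer loop
vertex 0.662 1.696 2.785
vertex -0.05 1.641 2.45
vertex 0.275 2.349 2.572
endloop
endfacet
facet normal 0.825 0.343 -0.449
outer loop
vertex 0.662 1.696 2.785
vertex 0.275 2.349 2.572
vertex 0.659 2.326 3.26
endloop
endfacet
facet normal 0.694 0.206 0.690
outer loop
vertex 0.572 1.603 3.563
vertex 0.659 2.326 3.26
vertex 0.13 2.199 3.83
endloop
endfacet
facet normal 0.218 -0.831 0.512
outer loop
vertex 0.134 1.18 3.063
vertex 0.572 1.603 3.563
vertex -0.195 1.491 3.708
endloop
endfacet
facet normal -0.344 -0.797 -0.496
outer loop
vertex -0.05 1.641 2.45
vertex 0.134 1.18 3.063
vertex -0.579 1.514 3.02
endloop
endfacet
facet normal -0.216 0.261 -0.941
outer loop
vertex 0.275 2.349 2.572
vertex -0.05 1.641 2.45
vertex -0.492 2.237 2.717
endloop
endfacet
facet normal 0.425 0.881 -0.208
outer loop
vertex 0.659 2.326 3.26
vertex 0.275 2.349 2.572
vertex -0.054 2.66 3.217
endloop
endfacet
facet normal -0.246 0.232 -0.941
outer loop
vertex -0.832 -1.689 0.299
vertex -1.335 -1.824 0.397
vertex -1.103 -1.351 0.453
endloop
endfacet
facet normal 0.808 0.530 0.257
outer loop
vertex -0.832 -1.689 0.299
vertex -1.103 -1.351 0.453
vertex -0.985 -2.156 1.743
endloop
endfacet
facet normal -0.246 0.232 -0.941
outer loop
vertex -1.103 -1.351 0.453
vertex -1.335 -1.824 0.397
vertex -1.549 -1.369 0.565
endloop
endfacet
facet normal 0.096 0.848 0.521
outer loop
vertex -1.103 -1.351 0.453
vertex -1.549 -1.369 0.565
vertex -0.985 -2.156 1.743
endloop
endfacet
facet normal -0.245 0.232 -0.941
outer loop
vertex -1.549 -1.369 0.565
vertex -1.335 -1.824 0.397
vertex -1.834 -1.73 0.55
endloop
endfacet
facet normal -0.630 0.472 0.617
outer loop
vertex -1.549 -1.369 0.565
vertex -1.834 -1.73 0.55
vertex -0.985 -2.156 1.743
endloop
endfacet
facet normal -0.245 0.232 -0.941
outer loop
vertex -1.834 -1.73 0.55
vertex -1.335 -1.824 0.397
vertex -1.743 -2.162 0.42
endloop
endfacet
facet normal -0.823 -0.316 0.473
outer loop
vertex -1.834 -1.73 0.55
vertex -1.743 -2.162 0.42
vertex -0.985 -2.156 1.743
endloop
endfacet
facet normal -0.246 0.233 -0.941
outer loop
vertex -1.743 -2.162 0.42
vertex -1.335 -1.824 0.397
vertex -1.345 -2.339 0.272
endloop
endfacet
facet normal -0.336 -0.921 0.197
outer loop
vertex -1.743 -2.162 0.42
vertex -1.345 -2.339 0.272
vertex -0.985 -2.156 1.743
endloop
endfacet
facet normal -0.245 0.233 -0.941
outer loop
vertex -1.345 -2.339 0.272
vertex -1.335 -1.824 0.397
vertex -0.94 -2.128 0.219
endloop
endfacet
facet normal 0.462 -0.887 -0.003
outer loop
vertex -1.345 -2.339 0.272
vertex -0.94 -2.128 0.219
vertex -0.985 -2.156 1.743
endloop
endfacet
facet normal -0.246 0.232 -0.941
outer loop
vertex -0.94 -2.128 0.219
vertex -1.335 -1.824 0.397
vertex -0.832 -1.689 0.299
endloop
endfacet
facet normal 0.970 -0.243 0.024
outer loop
vertex -0.94 -2.128 0.219
vertex -0.832 -1.689 0.299
vertex -0.985 -2.156 1.743
endloop
endfacet

endsolid


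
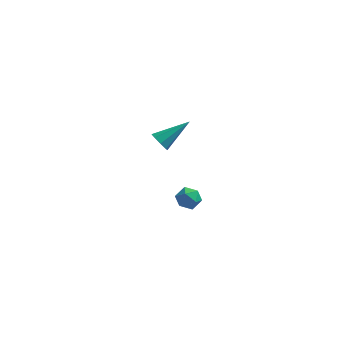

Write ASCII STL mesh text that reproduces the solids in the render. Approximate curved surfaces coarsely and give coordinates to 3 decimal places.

solid 
facet normal -0.692 -0.519 -0.502
outer loop
vertex 1.11 3.669 -0.307
vertex 0.911 3.404 0.241
vertex 0.757 3.93 -0.09
endloop
endfacet
facet normal 0.233 0.789 -0.569
outer loop
vertex 1.11 3.669 -0.307
vertex 0.757 3.93 -0.09
vertex 2.289 4.436 1.239
endloop
endfacet
facet normal -0.692 -0.519 -0.502
outer loop
vertex 0.757 3.93 -0.09
vertex 0.911 3.404 0.241
vertex 0.494 3.883 0.321
endloop
endfacet
facet normal -0.266 0.962 -0.060
outer loop
vertex 0.757 3.93 -0.09
vertex 0.494 3.883 0.321
vertex 2.289 4.436 1.239
endloop
endfacet
facet normal -0.692 -0.519 -0.502
outer loop
vertex 0.494 3.883 0.321
vertex 0.911 3.404 0.241
vertex 0.476 3.555 0.685
endloop
endfacet
facet normal -0.494 0.658 0.569
outer loop
vertex 0.494 3.883 0.321
vertex 0.476 3.555 0.685
vertex 2.289 4.436 1.239
endloop
endfacet
facet normal -0.692 -0.519 -0.502
outer loop
vertex 0.476 3.555 0.685
vertex 0.911 3.404 0.241
vertex 0.713 3.139 0.788
endloop
endfacet
facet normal -0.316 0.055 0.947
outer loop
vertex 0.476 3.555 0.685
vertex 0.713 3.139 0.788
vertex 2.289 4.436 1.239
endloop
endfacet
facet normal -0.693 -0.518 -0.502
outer loop
vertex 0.713 3.139 0.788
vertex 0.911 3.404 0.241
vertex 1.065 2.878 0.571
endloop
endfacet
facet normal 0.161 -0.493 0.855
outer loop
vertex 0.713 3.139 0.788
vertex 1.065 2.878 0.571
vertex 2.289 4.436 1.239
endloop
endfacet
facet normal -0.692 -0.518 -0.502
outer loop
vertex 1.065 2.878 0.571
vertex 0.911 3.404 0.241
vertex 1.328 2.925 0.16
endloop
endfacet
facet normal 0.660 -0.667 0.346
outer loop
vertex 1.065 2.878 0.571
vertex 1.328 2.925 0.16
vertex 2.289 4.436 1.239
endloop
endfacet
facet normal -0.693 -0.518 -0.501
outer loop
vertex 1.328 2.925 0.16
vertex 0.911 3.404 0.241
vertex 1.346 3.253 -0.204
endloop
endfacet
facet normal 0.888 -0.363 -0.283
outer loop
vertex 1.328 2.925 0.16
vertex 1.346 3.253 -0.204
vertex 2.289 4.436 1.239
endloop
endfacet
facet normal -0.693 -0.517 -0.502
outer loop
vertex 1.346 3.253 -0.204
vertex 0.911 3.404 0.241
vertex 1.11 3.669 -0.307
endloop
endfacet
facet normal 0.711 0.240 -0.661
outer loop
vertex 1.346 3.253 -0.204
vertex 1.11 3.669 -0.307
vertex 2.289 4.436 1.239
endloop
endfacet
facet normal 0.038 0.140 0.989
outer loop
vertex 3.278 -2.825 2.388
vertex 3.432 -3.495 2.477
vertex 3.941 -3.031 2.392
endloop
endfacet
facet normal 0.224 0.733 0.642
outer loop
vertex 3.278 -2.825 2.388
vertex 3.941 -3.031 2.392
vertex 3.726 -2.56 1.929
endloop
endfacet
facet normal -0.319 0.922 0.220
outer loop
vertex 3.278 -2.825 2.388
vertex 3.726 -2.56 1.929
vertex 3.085 -2.734 1.728
endloop
endfacet
facet normal -0.841 0.445 0.307
outer loop
vertex 3.278 -2.825 2.388
vertex 3.085 -2.734 1.728
vertex 2.903 -3.312 2.067
endloop
endfacet
facet normal -0.620 -0.039 0.783
outer loop
vertex 3.278 -2.825 2.388
vertex 2.903 -3.312 2.067
vertex 3.432 -3.495 2.477
endloop
endfacet
facet normal 0.784 0.579 0.225
outer loop
vertex 3.726 -2.56 1.929
vertex 3.941 -3.031 2.392
vertex 4.157 -3.068 1.733
endloop
endfacet
facet normal 0.481 -0.384 0.788
outer loop
vertex 3.941 -3.031 2.392
vertex 3.432 -3.495 2.477
vertex 3.975 -3.646 2.072
endloop
endfacet
facet normal -0.585 -0.672 0.455
outer loop
vertex 3.432 -3.495 2.477
vertex 2.903 -3.312 2.067
vertex 3.334 -3.82 1.871
endloop
endfacet
facet normal -0.942 0.112 -0.315
outer loop
vertex 2.903 -3.312 2.067
vertex 3.085 -2.734 1.728
vertex 3.119 -3.349 1.408
endloop
endfacet
facet normal -0.096 0.884 -0.458
outer loop
vertex 3.085 -2.734 1.728
vertex 3.726 -2.56 1.929
vertex 3.628 -2.885 1.323
endloop
endfacet
facet normal 0.841 -0.445 -0.307
outer loop
vertex 3.782 -3.555 1.412
vertex 4.157 -3.068 1.733
vertex 3.975 -3.646 2.072
endloop
endfacet
facet normal 0.319 -0.922 -0.220
outer loop
vertex 3.782 -3.555 1.412
vertex 3.975 -3.646 2.072
vertex 3.334 -3.82 1.871
endloop
endfacet
facet normal -0.224 -0.733 -0.642
outer loop
vertex 3.782 -3.555 1.412
vertex 3.334 -3.82 1.871
vertex 3.119 -3.349 1.408
endloop
endfacet
facet normal -0.038 -0.140 -0.989
outer loop
vertex 3.782 -3.555 1.412
vertex 3.119 -3.349 1.408
vertex 3.628 -2.885 1.323
endloop
endfacet
facet normal 0.620 0.039 -0.783
outer loop
vertex 3.782 -3.555 1.412
vertex 3.628 -2.885 1.323
vertex 4.157 -3.068 1.733
endloop
endfacet
facet normal 0.942 -0.112 0.315
outer loop
vertex 3.975 -3.646 2.072
vertex 4.157 -3.068 1.733
vertex 3.941 -3.031 2.392
endloop
endfacet
facet normal 0.096 -0.884 0.458
outer loop
vertex 3.334 -3.82 1.871
vertex 3.975 -3.646 2.072
vertex 3.432 -3.495 2.477
endloop
endfacet
facet normal -0.784 -0.579 -0.225
outer loop
vertex 3.119 -3.349 1.408
vertex 3.334 -3.82 1.871
vertex 2.903 -3.312 2.067
endloop
endfacet
facet normal -0.481 0.384 -0.788
outer loop
vertex 3.628 -2.885 1.323
vertex 3.119 -3.349 1.408
vertex 3.085 -2.734 1.728
endloop
endfacet
facet normal 0.585 0.672 -0.455
outer loop
vertex 4.157 -3.068 1.733
vertex 3.628 -2.885 1.323
vertex 3.726 -2.56 1.929
endloop
endfacet

endsolid
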